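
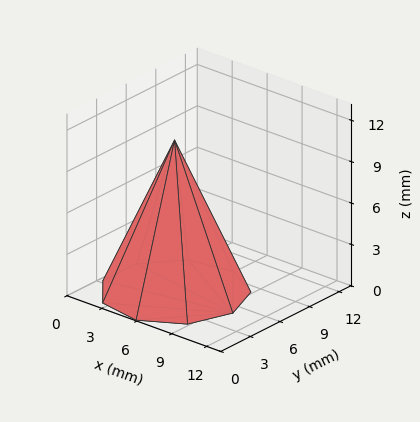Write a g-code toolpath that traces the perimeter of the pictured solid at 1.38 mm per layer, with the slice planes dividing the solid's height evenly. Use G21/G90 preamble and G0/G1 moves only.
Reading the render: the shape is a regular 9-sided pyramid, base circumscribed radius ≈ 5 mm, apex at z ≈ 11 mm (dimensions read to the nearest mm from the axis ticks). For the g-code, the solid's height is divided into equal slices at the stated Δz and each level perimeter traced with G1 moves after a G0 lift.

; perimeter-only toolpath
G21 ; units = mm
G90 ; absolute positioning
G28 ; home
; layer 1
G0 Z1.38
G0 X9.38 Y5.00
G1 X8.35 Y7.81
G1 X5.76 Y9.30
G1 X2.81 Y8.79
G1 X0.89 Y6.50
G1 X0.89 Y3.50
G1 X2.81 Y1.21
G1 X5.76 Y0.70
G1 X8.35 Y2.19
G1 X9.38 Y5.00
; layer 2
G0 Z2.75
G0 X8.75 Y5.00
G1 X7.87 Y7.41
G1 X5.65 Y8.69
G1 X3.12 Y8.25
G1 X1.48 Y6.28
G1 X1.48 Y3.72
G1 X3.12 Y1.75
G1 X5.65 Y1.31
G1 X7.87 Y2.59
G1 X8.75 Y5.00
; layer 3
G0 Z4.12
G0 X8.12 Y5.00
G1 X7.39 Y7.01
G1 X5.54 Y8.07
G1 X3.44 Y7.71
G1 X2.06 Y6.07
G1 X2.06 Y3.93
G1 X3.44 Y2.29
G1 X5.54 Y1.93
G1 X7.39 Y2.99
G1 X8.12 Y5.00
; layer 4
G0 Z5.50
G0 X7.50 Y5.00
G1 X6.92 Y6.61
G1 X5.44 Y7.46
G1 X3.75 Y7.17
G1 X2.65 Y5.86
G1 X2.65 Y4.14
G1 X3.75 Y2.83
G1 X5.44 Y2.54
G1 X6.92 Y3.40
G1 X7.50 Y5.00
; layer 5
G0 Z6.88
G0 X6.88 Y5.00
G1 X6.44 Y6.20
G1 X5.33 Y6.84
G1 X4.06 Y6.62
G1 X3.24 Y5.64
G1 X3.24 Y4.36
G1 X4.06 Y3.38
G1 X5.33 Y3.15
G1 X6.44 Y3.80
G1 X6.88 Y5.00
; layer 6
G0 Z8.25
G0 X6.25 Y5.00
G1 X5.96 Y5.80
G1 X5.22 Y6.23
G1 X4.38 Y6.08
G1 X3.83 Y5.43
G1 X3.83 Y4.57
G1 X4.38 Y3.92
G1 X5.22 Y3.77
G1 X5.96 Y4.20
G1 X6.25 Y5.00
; layer 7
G0 Z9.62
G0 X5.62 Y5.00
G1 X5.48 Y5.40
G1 X5.11 Y5.62
G1 X4.69 Y5.54
G1 X4.41 Y5.21
G1 X4.41 Y4.79
G1 X4.69 Y4.46
G1 X5.11 Y4.38
G1 X5.48 Y4.60
G1 X5.62 Y5.00
M2 ; end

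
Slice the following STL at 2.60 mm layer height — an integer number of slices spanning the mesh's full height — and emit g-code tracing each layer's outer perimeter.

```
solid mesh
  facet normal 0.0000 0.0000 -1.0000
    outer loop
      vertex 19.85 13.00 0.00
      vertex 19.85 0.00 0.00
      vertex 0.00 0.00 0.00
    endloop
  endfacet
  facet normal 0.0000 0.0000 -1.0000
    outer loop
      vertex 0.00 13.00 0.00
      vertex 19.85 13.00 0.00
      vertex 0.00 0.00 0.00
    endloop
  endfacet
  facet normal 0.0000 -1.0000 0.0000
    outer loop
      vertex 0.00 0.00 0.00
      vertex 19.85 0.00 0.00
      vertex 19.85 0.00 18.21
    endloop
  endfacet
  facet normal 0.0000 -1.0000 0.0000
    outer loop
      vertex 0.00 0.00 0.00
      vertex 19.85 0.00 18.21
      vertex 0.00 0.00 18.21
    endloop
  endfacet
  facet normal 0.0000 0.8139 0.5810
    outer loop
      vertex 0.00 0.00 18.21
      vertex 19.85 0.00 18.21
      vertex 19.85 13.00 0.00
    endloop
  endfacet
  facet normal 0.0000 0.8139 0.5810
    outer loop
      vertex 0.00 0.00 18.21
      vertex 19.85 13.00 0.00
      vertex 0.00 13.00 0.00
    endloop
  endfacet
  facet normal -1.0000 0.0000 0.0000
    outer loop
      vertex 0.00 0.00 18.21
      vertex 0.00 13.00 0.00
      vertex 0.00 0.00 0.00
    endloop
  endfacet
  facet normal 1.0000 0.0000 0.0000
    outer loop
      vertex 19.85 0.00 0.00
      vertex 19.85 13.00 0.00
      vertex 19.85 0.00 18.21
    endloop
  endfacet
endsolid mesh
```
; perimeter-only toolpath
G21 ; units = mm
G90 ; absolute positioning
G28 ; home
; layer 1
G0 Z2.60
G0 X0.00 Y0.00
G1 X19.85 Y0.00
G1 X19.85 Y11.14
G1 X0.00 Y11.14
G1 X0.00 Y0.00
; layer 2
G0 Z5.20
G0 X0.00 Y0.00
G1 X19.85 Y0.00
G1 X19.85 Y9.29
G1 X0.00 Y9.29
G1 X0.00 Y0.00
; layer 3
G0 Z7.80
G0 X0.00 Y0.00
G1 X19.85 Y0.00
G1 X19.85 Y7.43
G1 X0.00 Y7.43
G1 X0.00 Y0.00
; layer 4
G0 Z10.41
G0 X0.00 Y0.00
G1 X19.85 Y0.00
G1 X19.85 Y5.57
G1 X0.00 Y5.57
G1 X0.00 Y0.00
; layer 5
G0 Z13.01
G0 X0.00 Y0.00
G1 X19.85 Y0.00
G1 X19.85 Y3.71
G1 X0.00 Y3.71
G1 X0.00 Y0.00
; layer 6
G0 Z15.61
G0 X0.00 Y0.00
G1 X19.85 Y0.00
G1 X19.85 Y1.86
G1 X0.00 Y1.86
G1 X0.00 Y0.00
M2 ; end

The solid is a wedge (ramp): 19.9 × 13 mm base, rising to 18.2 mm along the y=0 edge and sloping linearly to z=0 at y=13. Slicing at Δz = 2.60 mm — 7 equal slices spanning the solid's height, so layer i sits at z = i·h/7 — gives 6 non-empty perimeters. Each is a 4-segment closed polygon; G0 lifts to the layer z and rapids to the start vertex, then G1 traces the edges. The cross-section shrinks linearly with z (the slice at the apex is degenerate and omitted).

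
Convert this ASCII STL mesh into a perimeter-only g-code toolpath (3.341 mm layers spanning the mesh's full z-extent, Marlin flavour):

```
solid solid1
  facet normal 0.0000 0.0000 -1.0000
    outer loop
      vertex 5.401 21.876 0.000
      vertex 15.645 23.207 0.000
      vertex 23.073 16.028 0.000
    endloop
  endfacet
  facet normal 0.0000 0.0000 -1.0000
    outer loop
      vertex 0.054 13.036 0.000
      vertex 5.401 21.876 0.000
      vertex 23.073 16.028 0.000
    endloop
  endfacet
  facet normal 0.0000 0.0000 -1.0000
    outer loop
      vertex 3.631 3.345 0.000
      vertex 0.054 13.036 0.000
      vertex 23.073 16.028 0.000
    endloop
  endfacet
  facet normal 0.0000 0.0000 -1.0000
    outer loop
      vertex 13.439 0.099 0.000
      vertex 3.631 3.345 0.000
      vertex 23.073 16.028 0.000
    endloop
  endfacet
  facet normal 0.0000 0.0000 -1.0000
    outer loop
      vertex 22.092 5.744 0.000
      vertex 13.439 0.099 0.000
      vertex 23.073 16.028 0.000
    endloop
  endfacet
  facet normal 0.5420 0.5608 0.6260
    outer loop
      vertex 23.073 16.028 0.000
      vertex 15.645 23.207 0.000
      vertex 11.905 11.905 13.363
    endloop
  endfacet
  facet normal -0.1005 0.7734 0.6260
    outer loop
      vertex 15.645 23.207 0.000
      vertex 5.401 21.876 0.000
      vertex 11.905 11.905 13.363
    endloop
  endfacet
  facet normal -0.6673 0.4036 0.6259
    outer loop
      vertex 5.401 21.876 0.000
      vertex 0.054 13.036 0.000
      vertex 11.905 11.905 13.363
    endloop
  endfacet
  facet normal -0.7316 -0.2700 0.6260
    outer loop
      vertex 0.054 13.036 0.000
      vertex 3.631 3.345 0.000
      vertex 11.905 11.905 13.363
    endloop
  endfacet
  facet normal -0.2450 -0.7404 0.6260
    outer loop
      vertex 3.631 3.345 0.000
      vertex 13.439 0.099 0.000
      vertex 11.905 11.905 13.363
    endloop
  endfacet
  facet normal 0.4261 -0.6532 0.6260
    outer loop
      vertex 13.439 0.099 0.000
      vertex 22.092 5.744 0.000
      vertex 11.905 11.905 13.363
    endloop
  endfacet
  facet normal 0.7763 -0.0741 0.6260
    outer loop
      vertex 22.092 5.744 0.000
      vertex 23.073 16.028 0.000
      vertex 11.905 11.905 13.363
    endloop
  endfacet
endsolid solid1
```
; perimeter-only toolpath
G21 ; units = mm
G90 ; absolute positioning
G28 ; home
; layer 1
G0 Z3.341
G0 X20.281 Y14.997
G1 X14.710 Y20.382
G1 X7.027 Y19.383
G1 X3.017 Y12.753
G1 X5.699 Y5.485
G1 X13.056 Y3.050
G1 X19.545 Y7.284
G1 X20.281 Y14.997
; layer 2
G0 Z6.681
G0 X17.489 Y13.966
G1 X13.775 Y17.556
G1 X8.653 Y16.890
G1 X5.979 Y12.470
G1 X7.768 Y7.625
G1 X12.672 Y6.002
G1 X16.998 Y8.825
G1 X17.489 Y13.966
; layer 3
G0 Z10.022
G0 X14.697 Y12.936
G1 X12.840 Y14.730
G1 X10.279 Y14.398
G1 X8.942 Y12.188
G1 X9.836 Y9.765
G1 X12.288 Y8.953
G1 X14.452 Y10.365
G1 X14.697 Y12.936
M2 ; end

The solid is a regular 7-sided pyramid, base circumscribed radius ≈ 11.9 mm, apex at z ≈ 13.4 mm. Slicing at Δz = 3.341 mm — 4 equal slices spanning the solid's height, so layer i sits at z = i·h/4 — gives 3 non-empty perimeters. Each is a 7-segment closed polygon; G0 lifts to the layer z and rapids to the start vertex, then G1 traces the edges. The cross-section shrinks linearly with z (the slice at the apex is degenerate and omitted).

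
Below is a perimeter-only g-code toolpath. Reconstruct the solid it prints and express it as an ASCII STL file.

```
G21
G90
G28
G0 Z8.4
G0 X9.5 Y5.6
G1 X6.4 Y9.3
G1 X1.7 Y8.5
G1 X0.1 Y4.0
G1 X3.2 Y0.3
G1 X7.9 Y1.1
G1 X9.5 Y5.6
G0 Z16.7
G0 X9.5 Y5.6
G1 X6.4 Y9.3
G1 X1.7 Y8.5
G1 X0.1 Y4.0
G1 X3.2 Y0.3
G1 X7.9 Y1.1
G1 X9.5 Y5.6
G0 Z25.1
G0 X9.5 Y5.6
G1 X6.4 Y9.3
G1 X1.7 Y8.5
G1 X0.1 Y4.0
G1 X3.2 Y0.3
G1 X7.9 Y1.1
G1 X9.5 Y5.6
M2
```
solid part
  facet normal 0.0000 0.0000 -1.0000
    outer loop
      vertex 1.7 8.5 0.0
      vertex 6.4 9.3 0.0
      vertex 9.5 5.6 0.0
    endloop
  endfacet
  facet normal 0.0000 0.0000 -1.0000
    outer loop
      vertex 0.1 4.0 0.0
      vertex 1.7 8.5 0.0
      vertex 9.5 5.6 0.0
    endloop
  endfacet
  facet normal 0.0000 0.0000 -1.0000
    outer loop
      vertex 3.2 0.3 0.0
      vertex 0.1 4.0 0.0
      vertex 9.5 5.6 0.0
    endloop
  endfacet
  facet normal 0.0000 0.0000 -1.0000
    outer loop
      vertex 7.9 1.1 0.0
      vertex 3.2 0.3 0.0
      vertex 9.5 5.6 0.0
    endloop
  endfacet
  facet normal 0.0000 0.0000 1.0000
    outer loop
      vertex 9.5 5.6 25.1
      vertex 6.4 9.3 25.1
      vertex 1.7 8.5 25.1
    endloop
  endfacet
  facet normal 0.0000 0.0000 1.0000
    outer loop
      vertex 9.5 5.6 25.1
      vertex 1.7 8.5 25.1
      vertex 0.1 4.0 25.1
    endloop
  endfacet
  facet normal 0.0000 0.0000 1.0000
    outer loop
      vertex 9.5 5.6 25.1
      vertex 0.1 4.0 25.1
      vertex 3.2 0.3 25.1
    endloop
  endfacet
  facet normal 0.0000 0.0000 1.0000
    outer loop
      vertex 9.5 5.6 25.1
      vertex 3.2 0.3 25.1
      vertex 7.9 1.1 25.1
    endloop
  endfacet
  facet normal 0.7665 0.6422 0.0000
    outer loop
      vertex 9.5 5.6 0.0
      vertex 6.4 9.3 0.0
      vertex 6.4 9.3 25.1
    endloop
  endfacet
  facet normal 0.7665 0.6422 0.0000
    outer loop
      vertex 9.5 5.6 0.0
      vertex 6.4 9.3 25.1
      vertex 9.5 5.6 25.1
    endloop
  endfacet
  facet normal -0.1678 0.9858 0.0000
    outer loop
      vertex 6.4 9.3 0.0
      vertex 1.7 8.5 0.0
      vertex 1.7 8.5 25.1
    endloop
  endfacet
  facet normal -0.1678 0.9858 0.0000
    outer loop
      vertex 6.4 9.3 0.0
      vertex 1.7 8.5 25.1
      vertex 6.4 9.3 25.1
    endloop
  endfacet
  facet normal -0.9422 0.3350 0.0000
    outer loop
      vertex 1.7 8.5 0.0
      vertex 0.1 4.0 0.0
      vertex 0.1 4.0 25.1
    endloop
  endfacet
  facet normal -0.9422 0.3350 0.0000
    outer loop
      vertex 1.7 8.5 0.0
      vertex 0.1 4.0 25.1
      vertex 1.7 8.5 25.1
    endloop
  endfacet
  facet normal -0.7665 -0.6422 0.0000
    outer loop
      vertex 0.1 4.0 0.0
      vertex 3.2 0.3 0.0
      vertex 3.2 0.3 25.1
    endloop
  endfacet
  facet normal -0.7665 -0.6422 0.0000
    outer loop
      vertex 0.1 4.0 0.0
      vertex 3.2 0.3 25.1
      vertex 0.1 4.0 25.1
    endloop
  endfacet
  facet normal 0.1678 -0.9858 0.0000
    outer loop
      vertex 3.2 0.3 0.0
      vertex 7.9 1.1 0.0
      vertex 7.9 1.1 25.1
    endloop
  endfacet
  facet normal 0.1678 -0.9858 0.0000
    outer loop
      vertex 3.2 0.3 0.0
      vertex 7.9 1.1 25.1
      vertex 3.2 0.3 25.1
    endloop
  endfacet
  facet normal 0.9422 -0.3350 0.0000
    outer loop
      vertex 7.9 1.1 0.0
      vertex 9.5 5.6 0.0
      vertex 9.5 5.6 25.1
    endloop
  endfacet
  facet normal 0.9422 -0.3350 0.0000
    outer loop
      vertex 7.9 1.1 0.0
      vertex 9.5 5.6 25.1
      vertex 7.9 1.1 25.1
    endloop
  endfacet
endsolid part

The G0 Z moves step by Δz≈8.4 mm. Every layer's G1 loop is the same polygon, so the solid is a straight extrusion of it from z=0 to z≈25.1. Closing with flat bottom and top caps and triangulating gives 20 facets — a regular 6-sided prism (a cylinder approximated with 6 flat sides), circumscribed radius ≈ 4.8 mm, height ≈ 25.1 mm.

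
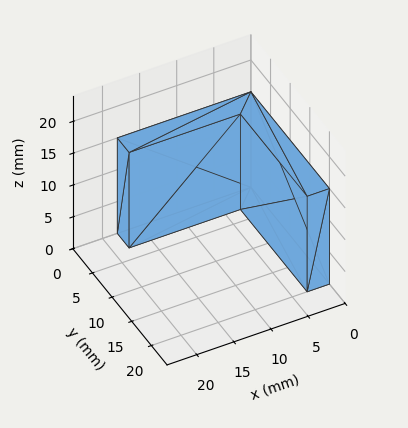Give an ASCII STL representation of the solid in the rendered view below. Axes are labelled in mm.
Reading the render: the shape is an L-shaped prism: outer 18 × 20 mm, arm thicknesses ≈ 3 mm (horizontal) and 3 mm (vertical), extruded 15 mm in z (dimensions read to the nearest mm from the axis ticks). For the STL, each face is triangulated and given an outward normal.

solid part
  facet normal 0.0000 0.0000 -1.0000
    outer loop
      vertex 18.00 3.00 0.00
      vertex 18.00 0.00 0.00
      vertex 0.00 0.00 0.00
    endloop
  endfacet
  facet normal 0.0000 0.0000 -1.0000
    outer loop
      vertex 3.00 3.00 0.00
      vertex 18.00 3.00 0.00
      vertex 0.00 0.00 0.00
    endloop
  endfacet
  facet normal 0.0000 0.0000 -1.0000
    outer loop
      vertex 3.00 20.00 0.00
      vertex 3.00 3.00 0.00
      vertex 0.00 0.00 0.00
    endloop
  endfacet
  facet normal 0.0000 0.0000 -1.0000
    outer loop
      vertex 0.00 20.00 0.00
      vertex 3.00 20.00 0.00
      vertex 0.00 0.00 0.00
    endloop
  endfacet
  facet normal 0.0000 0.0000 1.0000
    outer loop
      vertex 0.00 0.00 15.00
      vertex 18.00 0.00 15.00
      vertex 18.00 3.00 15.00
    endloop
  endfacet
  facet normal 0.0000 0.0000 1.0000
    outer loop
      vertex 0.00 0.00 15.00
      vertex 18.00 3.00 15.00
      vertex 3.00 3.00 15.00
    endloop
  endfacet
  facet normal 0.0000 0.0000 1.0000
    outer loop
      vertex 0.00 0.00 15.00
      vertex 3.00 3.00 15.00
      vertex 3.00 20.00 15.00
    endloop
  endfacet
  facet normal 0.0000 0.0000 1.0000
    outer loop
      vertex 0.00 0.00 15.00
      vertex 3.00 20.00 15.00
      vertex 0.00 20.00 15.00
    endloop
  endfacet
  facet normal 0.0000 -1.0000 0.0000
    outer loop
      vertex 0.00 0.00 0.00
      vertex 18.00 0.00 0.00
      vertex 18.00 0.00 15.00
    endloop
  endfacet
  facet normal 0.0000 -1.0000 0.0000
    outer loop
      vertex 0.00 0.00 0.00
      vertex 18.00 0.00 15.00
      vertex 0.00 0.00 15.00
    endloop
  endfacet
  facet normal 1.0000 0.0000 0.0000
    outer loop
      vertex 18.00 0.00 0.00
      vertex 18.00 3.00 0.00
      vertex 18.00 3.00 15.00
    endloop
  endfacet
  facet normal 1.0000 0.0000 0.0000
    outer loop
      vertex 18.00 0.00 0.00
      vertex 18.00 3.00 15.00
      vertex 18.00 0.00 15.00
    endloop
  endfacet
  facet normal 0.0000 1.0000 0.0000
    outer loop
      vertex 18.00 3.00 0.00
      vertex 3.00 3.00 0.00
      vertex 3.00 3.00 15.00
    endloop
  endfacet
  facet normal 0.0000 1.0000 0.0000
    outer loop
      vertex 18.00 3.00 0.00
      vertex 3.00 3.00 15.00
      vertex 18.00 3.00 15.00
    endloop
  endfacet
  facet normal 1.0000 0.0000 0.0000
    outer loop
      vertex 3.00 3.00 0.00
      vertex 3.00 20.00 0.00
      vertex 3.00 20.00 15.00
    endloop
  endfacet
  facet normal 1.0000 0.0000 0.0000
    outer loop
      vertex 3.00 3.00 0.00
      vertex 3.00 20.00 15.00
      vertex 3.00 3.00 15.00
    endloop
  endfacet
  facet normal 0.0000 1.0000 0.0000
    outer loop
      vertex 3.00 20.00 0.00
      vertex 0.00 20.00 0.00
      vertex 0.00 20.00 15.00
    endloop
  endfacet
  facet normal 0.0000 1.0000 0.0000
    outer loop
      vertex 3.00 20.00 0.00
      vertex 0.00 20.00 15.00
      vertex 3.00 20.00 15.00
    endloop
  endfacet
  facet normal -1.0000 0.0000 0.0000
    outer loop
      vertex 0.00 20.00 0.00
      vertex 0.00 0.00 0.00
      vertex 0.00 0.00 15.00
    endloop
  endfacet
  facet normal -1.0000 0.0000 0.0000
    outer loop
      vertex 0.00 20.00 0.00
      vertex 0.00 0.00 15.00
      vertex 0.00 20.00 15.00
    endloop
  endfacet
endsolid part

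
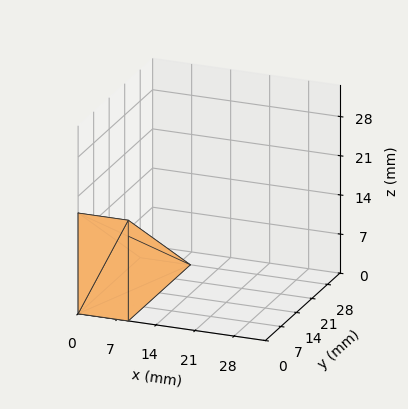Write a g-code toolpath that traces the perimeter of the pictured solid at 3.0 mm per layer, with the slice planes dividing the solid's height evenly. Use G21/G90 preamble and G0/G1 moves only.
Reading the render: the shape is a wedge (ramp): 9 × 28 mm base, rising to 18 mm along the y=0 edge and sloping linearly to z=0 at y=28 (dimensions read to the nearest mm from the axis ticks). For the g-code, the solid's height is divided into equal slices at the stated Δz and each level perimeter traced with G1 moves after a G0 lift.

; perimeter-only toolpath
G21 ; units = mm
G90 ; absolute positioning
G28 ; home
; layer 1
G0 Z3.0
G0 X0.0 Y0.0
G1 X9.0 Y0.0
G1 X9.0 Y23.3
G1 X0.0 Y23.3
G1 X0.0 Y0.0
; layer 2
G0 Z6.0
G0 X0.0 Y0.0
G1 X9.0 Y0.0
G1 X9.0 Y18.7
G1 X0.0 Y18.7
G1 X0.0 Y0.0
; layer 3
G0 Z9.0
G0 X0.0 Y0.0
G1 X9.0 Y0.0
G1 X9.0 Y14.0
G1 X0.0 Y14.0
G1 X0.0 Y0.0
; layer 4
G0 Z12.0
G0 X0.0 Y0.0
G1 X9.0 Y0.0
G1 X9.0 Y9.3
G1 X0.0 Y9.3
G1 X0.0 Y0.0
; layer 5
G0 Z15.0
G0 X0.0 Y0.0
G1 X9.0 Y0.0
G1 X9.0 Y4.7
G1 X0.0 Y4.7
G1 X0.0 Y0.0
M2 ; end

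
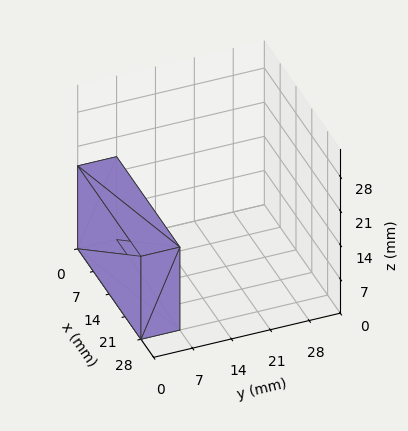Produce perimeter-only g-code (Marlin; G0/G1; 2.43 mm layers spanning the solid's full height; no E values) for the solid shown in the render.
Reading the render: the shape is a rectangular box, roughly 28 × 7 mm footprint and 17 mm tall (dimensions read to the nearest mm from the axis ticks). For the g-code, the solid's height is divided into equal slices at the stated Δz and each level perimeter traced with G1 moves after a G0 lift.

; perimeter-only toolpath
G21 ; units = mm
G90 ; absolute positioning
G28 ; home
; layer 1
G0 Z2.43
G0 X0.00 Y0.00
G1 X28.00 Y0.00
G1 X28.00 Y7.00
G1 X0.00 Y7.00
G1 X0.00 Y0.00
; layer 2
G0 Z4.86
G0 X0.00 Y0.00
G1 X28.00 Y0.00
G1 X28.00 Y7.00
G1 X0.00 Y7.00
G1 X0.00 Y0.00
; layer 3
G0 Z7.29
G0 X0.00 Y0.00
G1 X28.00 Y0.00
G1 X28.00 Y7.00
G1 X0.00 Y7.00
G1 X0.00 Y0.00
; layer 4
G0 Z9.71
G0 X0.00 Y0.00
G1 X28.00 Y0.00
G1 X28.00 Y7.00
G1 X0.00 Y7.00
G1 X0.00 Y0.00
; layer 5
G0 Z12.14
G0 X0.00 Y0.00
G1 X28.00 Y0.00
G1 X28.00 Y7.00
G1 X0.00 Y7.00
G1 X0.00 Y0.00
; layer 6
G0 Z14.57
G0 X0.00 Y0.00
G1 X28.00 Y0.00
G1 X28.00 Y7.00
G1 X0.00 Y7.00
G1 X0.00 Y0.00
; layer 7
G0 Z17.00
G0 X0.00 Y0.00
G1 X28.00 Y0.00
G1 X28.00 Y7.00
G1 X0.00 Y7.00
G1 X0.00 Y0.00
M2 ; end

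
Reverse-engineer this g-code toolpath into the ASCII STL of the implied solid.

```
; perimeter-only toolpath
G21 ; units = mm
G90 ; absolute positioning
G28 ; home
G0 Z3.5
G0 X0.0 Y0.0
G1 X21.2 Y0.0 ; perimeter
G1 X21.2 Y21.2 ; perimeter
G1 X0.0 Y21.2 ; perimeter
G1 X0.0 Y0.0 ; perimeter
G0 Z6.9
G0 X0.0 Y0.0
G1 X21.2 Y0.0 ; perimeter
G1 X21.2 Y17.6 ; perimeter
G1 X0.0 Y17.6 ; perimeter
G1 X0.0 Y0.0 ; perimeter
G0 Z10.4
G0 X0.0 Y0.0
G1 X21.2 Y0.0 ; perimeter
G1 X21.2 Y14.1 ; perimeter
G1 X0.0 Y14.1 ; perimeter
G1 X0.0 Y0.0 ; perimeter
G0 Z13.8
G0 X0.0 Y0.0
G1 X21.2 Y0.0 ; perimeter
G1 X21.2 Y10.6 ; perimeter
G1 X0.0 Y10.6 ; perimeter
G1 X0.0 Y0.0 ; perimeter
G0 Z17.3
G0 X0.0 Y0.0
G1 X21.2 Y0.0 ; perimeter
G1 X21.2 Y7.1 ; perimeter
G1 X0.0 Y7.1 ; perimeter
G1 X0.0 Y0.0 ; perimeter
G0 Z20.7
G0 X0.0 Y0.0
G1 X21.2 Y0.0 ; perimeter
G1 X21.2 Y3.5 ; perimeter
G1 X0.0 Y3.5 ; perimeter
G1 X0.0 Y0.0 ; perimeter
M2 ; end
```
solid part
  facet normal 0.0000 0.0000 -1.0000
    outer loop
      vertex 21.2 24.7 0.0
      vertex 21.2 0.0 0.0
      vertex 0.0 0.0 0.0
    endloop
  endfacet
  facet normal 0.0000 0.0000 -1.0000
    outer loop
      vertex 0.0 24.7 0.0
      vertex 21.2 24.7 0.0
      vertex 0.0 0.0 0.0
    endloop
  endfacet
  facet normal 0.0000 -1.0000 0.0000
    outer loop
      vertex 0.0 0.0 0.0
      vertex 21.2 0.0 0.0
      vertex 21.2 0.0 24.2
    endloop
  endfacet
  facet normal 0.0000 -1.0000 0.0000
    outer loop
      vertex 0.0 0.0 0.0
      vertex 21.2 0.0 24.2
      vertex 0.0 0.0 24.2
    endloop
  endfacet
  facet normal 0.0000 0.6998 0.7143
    outer loop
      vertex 0.0 0.0 24.2
      vertex 21.2 0.0 24.2
      vertex 21.2 24.7 0.0
    endloop
  endfacet
  facet normal 0.0000 0.6998 0.7143
    outer loop
      vertex 0.0 0.0 24.2
      vertex 21.2 24.7 0.0
      vertex 0.0 24.7 0.0
    endloop
  endfacet
  facet normal -1.0000 0.0000 0.0000
    outer loop
      vertex 0.0 0.0 24.2
      vertex 0.0 24.7 0.0
      vertex 0.0 0.0 0.0
    endloop
  endfacet
  facet normal 1.0000 0.0000 0.0000
    outer loop
      vertex 21.2 0.0 0.0
      vertex 21.2 24.7 0.0
      vertex 21.2 0.0 24.2
    endloop
  endfacet
endsolid part

The G0 Z moves step by Δz≈3.5 mm. The G1 loops shrink linearly with z, so the solid tapers from its base footprint up to z≈24.2. Closing with a flat bottom cap and the tapered top and triangulating gives 8 facets — a wedge (ramp): 21.2 × 24.7 mm base, rising to 24.2 mm along the y=0 edge and sloping linearly to z=0 at y=24.7.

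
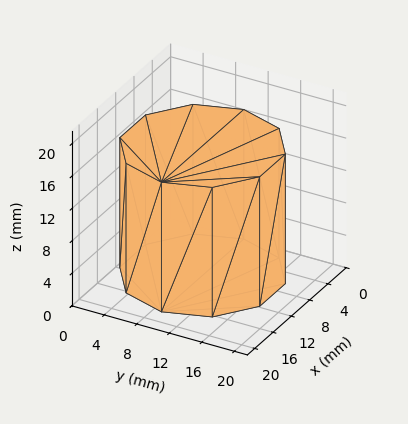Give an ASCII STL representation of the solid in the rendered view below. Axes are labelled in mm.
Reading the render: the shape is a regular 10-sided prism (a cylinder approximated with 10 flat sides), circumscribed radius ≈ 9 mm, height ≈ 16 mm (dimensions read to the nearest mm from the axis ticks). For the STL, each face is triangulated and given an outward normal.

solid part
  facet normal 0.0000 0.0000 -1.0000
    outer loop
      vertex 11.8 17.6 0.0
      vertex 16.3 14.3 0.0
      vertex 18.0 9.0 0.0
    endloop
  endfacet
  facet normal 0.0000 0.0000 -1.0000
    outer loop
      vertex 6.2 17.6 0.0
      vertex 11.8 17.6 0.0
      vertex 18.0 9.0 0.0
    endloop
  endfacet
  facet normal 0.0000 0.0000 -1.0000
    outer loop
      vertex 1.7 14.3 0.0
      vertex 6.2 17.6 0.0
      vertex 18.0 9.0 0.0
    endloop
  endfacet
  facet normal 0.0000 0.0000 -1.0000
    outer loop
      vertex 0.0 9.0 0.0
      vertex 1.7 14.3 0.0
      vertex 18.0 9.0 0.0
    endloop
  endfacet
  facet normal 0.0000 0.0000 -1.0000
    outer loop
      vertex 1.7 3.7 0.0
      vertex 0.0 9.0 0.0
      vertex 18.0 9.0 0.0
    endloop
  endfacet
  facet normal 0.0000 0.0000 -1.0000
    outer loop
      vertex 6.2 0.4 0.0
      vertex 1.7 3.7 0.0
      vertex 18.0 9.0 0.0
    endloop
  endfacet
  facet normal 0.0000 0.0000 -1.0000
    outer loop
      vertex 11.8 0.4 0.0
      vertex 6.2 0.4 0.0
      vertex 18.0 9.0 0.0
    endloop
  endfacet
  facet normal 0.0000 0.0000 -1.0000
    outer loop
      vertex 16.3 3.7 0.0
      vertex 11.8 0.4 0.0
      vertex 18.0 9.0 0.0
    endloop
  endfacet
  facet normal 0.0000 0.0000 1.0000
    outer loop
      vertex 18.0 9.0 16.0
      vertex 16.3 14.3 16.0
      vertex 11.8 17.6 16.0
    endloop
  endfacet
  facet normal 0.0000 0.0000 1.0000
    outer loop
      vertex 18.0 9.0 16.0
      vertex 11.8 17.6 16.0
      vertex 6.2 17.6 16.0
    endloop
  endfacet
  facet normal 0.0000 0.0000 1.0000
    outer loop
      vertex 18.0 9.0 16.0
      vertex 6.2 17.6 16.0
      vertex 1.7 14.3 16.0
    endloop
  endfacet
  facet normal 0.0000 0.0000 1.0000
    outer loop
      vertex 18.0 9.0 16.0
      vertex 1.7 14.3 16.0
      vertex 0.0 9.0 16.0
    endloop
  endfacet
  facet normal 0.0000 0.0000 1.0000
    outer loop
      vertex 18.0 9.0 16.0
      vertex 0.0 9.0 16.0
      vertex 1.7 3.7 16.0
    endloop
  endfacet
  facet normal 0.0000 0.0000 1.0000
    outer loop
      vertex 18.0 9.0 16.0
      vertex 1.7 3.7 16.0
      vertex 6.2 0.4 16.0
    endloop
  endfacet
  facet normal 0.0000 0.0000 1.0000
    outer loop
      vertex 18.0 9.0 16.0
      vertex 6.2 0.4 16.0
      vertex 11.8 0.4 16.0
    endloop
  endfacet
  facet normal 0.0000 0.0000 1.0000
    outer loop
      vertex 18.0 9.0 16.0
      vertex 11.8 0.4 16.0
      vertex 16.3 3.7 16.0
    endloop
  endfacet
  facet normal 0.9522 0.3054 0.0000
    outer loop
      vertex 18.0 9.0 0.0
      vertex 16.3 14.3 0.0
      vertex 16.3 14.3 16.0
    endloop
  endfacet
  facet normal 0.9522 0.3054 0.0000
    outer loop
      vertex 18.0 9.0 0.0
      vertex 16.3 14.3 16.0
      vertex 18.0 9.0 16.0
    endloop
  endfacet
  facet normal 0.5914 0.8064 0.0000
    outer loop
      vertex 16.3 14.3 0.0
      vertex 11.8 17.6 0.0
      vertex 11.8 17.6 16.0
    endloop
  endfacet
  facet normal 0.5914 0.8064 0.0000
    outer loop
      vertex 16.3 14.3 0.0
      vertex 11.8 17.6 16.0
      vertex 16.3 14.3 16.0
    endloop
  endfacet
  facet normal 0.0000 1.0000 0.0000
    outer loop
      vertex 11.8 17.6 0.0
      vertex 6.2 17.6 0.0
      vertex 6.2 17.6 16.0
    endloop
  endfacet
  facet normal 0.0000 1.0000 0.0000
    outer loop
      vertex 11.8 17.6 0.0
      vertex 6.2 17.6 16.0
      vertex 11.8 17.6 16.0
    endloop
  endfacet
  facet normal -0.5914 0.8064 0.0000
    outer loop
      vertex 6.2 17.6 0.0
      vertex 1.7 14.3 0.0
      vertex 1.7 14.3 16.0
    endloop
  endfacet
  facet normal -0.5914 0.8064 0.0000
    outer loop
      vertex 6.2 17.6 0.0
      vertex 1.7 14.3 16.0
      vertex 6.2 17.6 16.0
    endloop
  endfacet
  facet normal -0.9522 0.3054 0.0000
    outer loop
      vertex 1.7 14.3 0.0
      vertex 0.0 9.0 0.0
      vertex 0.0 9.0 16.0
    endloop
  endfacet
  facet normal -0.9522 0.3054 0.0000
    outer loop
      vertex 1.7 14.3 0.0
      vertex 0.0 9.0 16.0
      vertex 1.7 14.3 16.0
    endloop
  endfacet
  facet normal -0.9522 -0.3054 0.0000
    outer loop
      vertex 0.0 9.0 0.0
      vertex 1.7 3.7 0.0
      vertex 1.7 3.7 16.0
    endloop
  endfacet
  facet normal -0.9522 -0.3054 0.0000
    outer loop
      vertex 0.0 9.0 0.0
      vertex 1.7 3.7 16.0
      vertex 0.0 9.0 16.0
    endloop
  endfacet
  facet normal -0.5914 -0.8064 0.0000
    outer loop
      vertex 1.7 3.7 0.0
      vertex 6.2 0.4 0.0
      vertex 6.2 0.4 16.0
    endloop
  endfacet
  facet normal -0.5914 -0.8064 0.0000
    outer loop
      vertex 1.7 3.7 0.0
      vertex 6.2 0.4 16.0
      vertex 1.7 3.7 16.0
    endloop
  endfacet
  facet normal 0.0000 -1.0000 0.0000
    outer loop
      vertex 6.2 0.4 0.0
      vertex 11.8 0.4 0.0
      vertex 11.8 0.4 16.0
    endloop
  endfacet
  facet normal 0.0000 -1.0000 0.0000
    outer loop
      vertex 6.2 0.4 0.0
      vertex 11.8 0.4 16.0
      vertex 6.2 0.4 16.0
    endloop
  endfacet
  facet normal 0.5914 -0.8064 0.0000
    outer loop
      vertex 11.8 0.4 0.0
      vertex 16.3 3.7 0.0
      vertex 16.3 3.7 16.0
    endloop
  endfacet
  facet normal 0.5914 -0.8064 0.0000
    outer loop
      vertex 11.8 0.4 0.0
      vertex 16.3 3.7 16.0
      vertex 11.8 0.4 16.0
    endloop
  endfacet
  facet normal 0.9522 -0.3054 0.0000
    outer loop
      vertex 16.3 3.7 0.0
      vertex 18.0 9.0 0.0
      vertex 18.0 9.0 16.0
    endloop
  endfacet
  facet normal 0.9522 -0.3054 0.0000
    outer loop
      vertex 16.3 3.7 0.0
      vertex 18.0 9.0 16.0
      vertex 16.3 3.7 16.0
    endloop
  endfacet
endsolid part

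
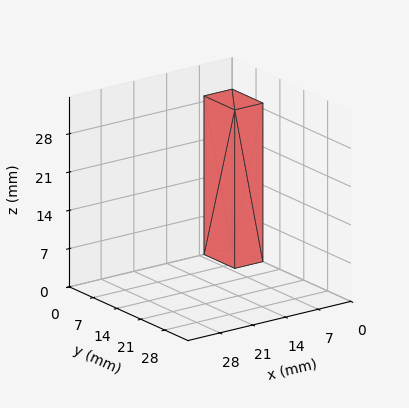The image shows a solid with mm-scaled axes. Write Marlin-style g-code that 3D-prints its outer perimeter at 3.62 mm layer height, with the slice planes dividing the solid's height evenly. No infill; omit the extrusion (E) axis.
Reading the render: the shape is a rectangular box, roughly 6 × 9 mm footprint and 29 mm tall (dimensions read to the nearest mm from the axis ticks). For the g-code, the solid's height is divided into equal slices at the stated Δz and each level perimeter traced with G1 moves after a G0 lift.

; perimeter-only toolpath
G21 ; units = mm
G90 ; absolute positioning
G28 ; home
; layer 1
G0 Z3.62
G0 X0.00 Y0.00
G1 X6.00 Y0.00
G1 X6.00 Y9.00
G1 X0.00 Y9.00
G1 X0.00 Y0.00
; layer 2
G0 Z7.25
G0 X0.00 Y0.00
G1 X6.00 Y0.00
G1 X6.00 Y9.00
G1 X0.00 Y9.00
G1 X0.00 Y0.00
; layer 3
G0 Z10.88
G0 X0.00 Y0.00
G1 X6.00 Y0.00
G1 X6.00 Y9.00
G1 X0.00 Y9.00
G1 X0.00 Y0.00
; layer 4
G0 Z14.50
G0 X0.00 Y0.00
G1 X6.00 Y0.00
G1 X6.00 Y9.00
G1 X0.00 Y9.00
G1 X0.00 Y0.00
; layer 5
G0 Z18.12
G0 X0.00 Y0.00
G1 X6.00 Y0.00
G1 X6.00 Y9.00
G1 X0.00 Y9.00
G1 X0.00 Y0.00
; layer 6
G0 Z21.75
G0 X0.00 Y0.00
G1 X6.00 Y0.00
G1 X6.00 Y9.00
G1 X0.00 Y9.00
G1 X0.00 Y0.00
; layer 7
G0 Z25.38
G0 X0.00 Y0.00
G1 X6.00 Y0.00
G1 X6.00 Y9.00
G1 X0.00 Y9.00
G1 X0.00 Y0.00
; layer 8
G0 Z29.00
G0 X0.00 Y0.00
G1 X6.00 Y0.00
G1 X6.00 Y9.00
G1 X0.00 Y9.00
G1 X0.00 Y0.00
M2 ; end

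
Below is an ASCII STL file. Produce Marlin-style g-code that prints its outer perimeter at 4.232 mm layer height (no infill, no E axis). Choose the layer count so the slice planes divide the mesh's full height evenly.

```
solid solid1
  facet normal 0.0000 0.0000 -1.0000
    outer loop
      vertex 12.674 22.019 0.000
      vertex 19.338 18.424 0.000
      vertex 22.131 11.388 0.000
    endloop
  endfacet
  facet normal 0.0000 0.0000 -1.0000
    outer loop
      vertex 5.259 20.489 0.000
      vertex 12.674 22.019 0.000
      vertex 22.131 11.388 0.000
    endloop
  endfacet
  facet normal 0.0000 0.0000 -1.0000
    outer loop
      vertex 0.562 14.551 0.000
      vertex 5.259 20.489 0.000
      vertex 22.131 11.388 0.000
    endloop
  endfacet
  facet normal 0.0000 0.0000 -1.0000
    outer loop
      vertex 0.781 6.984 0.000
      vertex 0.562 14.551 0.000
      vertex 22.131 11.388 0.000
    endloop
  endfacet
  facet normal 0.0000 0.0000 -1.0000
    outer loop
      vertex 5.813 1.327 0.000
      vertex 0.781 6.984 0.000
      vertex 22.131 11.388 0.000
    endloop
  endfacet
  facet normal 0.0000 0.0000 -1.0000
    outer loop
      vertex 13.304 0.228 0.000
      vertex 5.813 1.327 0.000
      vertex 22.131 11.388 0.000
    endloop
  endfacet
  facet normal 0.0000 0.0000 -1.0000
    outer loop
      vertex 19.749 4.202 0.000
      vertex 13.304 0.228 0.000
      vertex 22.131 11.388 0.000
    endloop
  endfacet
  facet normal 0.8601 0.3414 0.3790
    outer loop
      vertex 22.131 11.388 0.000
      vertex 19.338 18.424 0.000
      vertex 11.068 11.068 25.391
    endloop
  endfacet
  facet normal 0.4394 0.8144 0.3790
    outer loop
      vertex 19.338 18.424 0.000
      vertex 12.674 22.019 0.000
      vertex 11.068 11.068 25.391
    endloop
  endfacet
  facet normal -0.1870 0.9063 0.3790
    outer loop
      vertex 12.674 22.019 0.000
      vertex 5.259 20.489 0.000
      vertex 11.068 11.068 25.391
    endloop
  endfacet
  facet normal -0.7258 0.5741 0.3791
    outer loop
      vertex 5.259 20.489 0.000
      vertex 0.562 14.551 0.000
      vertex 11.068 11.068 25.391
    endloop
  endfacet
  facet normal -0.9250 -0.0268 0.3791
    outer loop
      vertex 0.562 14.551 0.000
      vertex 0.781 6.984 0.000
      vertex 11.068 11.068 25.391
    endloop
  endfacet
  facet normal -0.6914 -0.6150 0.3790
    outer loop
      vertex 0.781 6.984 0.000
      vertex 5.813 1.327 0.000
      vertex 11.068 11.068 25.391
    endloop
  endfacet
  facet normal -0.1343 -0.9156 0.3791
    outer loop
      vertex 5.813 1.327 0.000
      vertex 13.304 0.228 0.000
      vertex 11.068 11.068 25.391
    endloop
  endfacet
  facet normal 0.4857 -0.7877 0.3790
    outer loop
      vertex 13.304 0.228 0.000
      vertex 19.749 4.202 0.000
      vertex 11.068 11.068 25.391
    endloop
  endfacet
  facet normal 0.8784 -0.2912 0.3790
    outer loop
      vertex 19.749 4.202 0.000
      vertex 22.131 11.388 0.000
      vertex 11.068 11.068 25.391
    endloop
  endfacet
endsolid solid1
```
; perimeter-only toolpath
G21 ; units = mm
G90 ; absolute positioning
G28 ; home
; layer 1
G0 Z4.232
G0 X20.287 Y11.335
G1 X17.960 Y17.198
G1 X12.406 Y20.194
G1 X6.227 Y18.919
G1 X2.313 Y13.970
G1 X2.496 Y7.665
G1 X6.689 Y2.951
G1 X12.931 Y2.035
G1 X18.302 Y5.346
G1 X20.287 Y11.335
; layer 2
G0 Z8.464
G0 X18.443 Y11.281
G1 X16.581 Y15.972
G1 X12.139 Y18.369
G1 X7.195 Y17.349
G1 X4.064 Y13.390
G1 X4.210 Y8.345
G1 X7.565 Y4.574
G1 X12.559 Y3.841
G1 X16.855 Y6.491
G1 X18.443 Y11.281
; layer 3
G0 Z12.695
G0 X16.599 Y11.228
G1 X15.203 Y14.746
G1 X11.871 Y16.543
G1 X8.163 Y15.779
G1 X5.815 Y12.809
G1 X5.925 Y9.026
G1 X8.441 Y6.197
G1 X12.186 Y5.648
G1 X15.409 Y7.635
G1 X16.599 Y11.228
; layer 4
G0 Z16.927
G0 X14.756 Y11.175
G1 X13.825 Y13.520
G1 X11.603 Y14.718
G1 X9.132 Y14.208
G1 X7.566 Y12.229
G1 X7.639 Y9.707
G1 X9.316 Y7.821
G1 X11.813 Y7.455
G1 X13.962 Y8.779
G1 X14.756 Y11.175
; layer 5
G0 Z21.159
G0 X12.912 Y11.121
G1 X12.446 Y12.294
G1 X11.336 Y12.893
G1 X10.100 Y12.638
G1 X9.317 Y11.648
G1 X9.354 Y10.387
G1 X10.192 Y9.445
G1 X11.441 Y9.261
G1 X12.515 Y9.924
G1 X12.912 Y11.121
M2 ; end

The solid is a regular 9-sided pyramid, base circumscribed radius ≈ 11.1 mm, apex at z ≈ 25.4 mm. Slicing at Δz = 4.232 mm — 6 equal slices spanning the solid's height, so layer i sits at z = i·h/6 — gives 5 non-empty perimeters. Each is a 9-segment closed polygon; G0 lifts to the layer z and rapids to the start vertex, then G1 traces the edges. The cross-section shrinks linearly with z (the slice at the apex is degenerate and omitted).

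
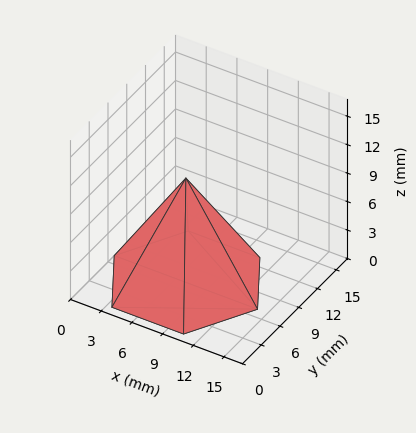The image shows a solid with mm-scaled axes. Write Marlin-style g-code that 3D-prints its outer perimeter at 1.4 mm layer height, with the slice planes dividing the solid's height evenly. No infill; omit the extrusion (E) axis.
Reading the render: the shape is a regular 6-sided pyramid, base circumscribed radius ≈ 7 mm, apex at z ≈ 11 mm (dimensions read to the nearest mm from the axis ticks). For the g-code, the solid's height is divided into equal slices at the stated Δz and each level perimeter traced with G1 moves after a G0 lift.

; perimeter-only toolpath
G21 ; units = mm
G90 ; absolute positioning
G28 ; home
; layer 1
G0 Z1.4
G0 X13.1 Y7.0
G1 X10.1 Y12.3
G1 X3.9 Y12.3
G1 X0.9 Y7.0
G1 X3.9 Y1.7
G1 X10.1 Y1.7
G1 X13.1 Y7.0
; layer 2
G0 Z2.8
G0 X12.2 Y7.0
G1 X9.6 Y11.6
G1 X4.4 Y11.6
G1 X1.8 Y7.0
G1 X4.4 Y2.4
G1 X9.6 Y2.4
G1 X12.2 Y7.0
; layer 3
G0 Z4.1
G0 X11.4 Y7.0
G1 X9.2 Y10.8
G1 X4.8 Y10.8
G1 X2.6 Y7.0
G1 X4.8 Y3.2
G1 X9.2 Y3.2
G1 X11.4 Y7.0
; layer 4
G0 Z5.5
G0 X10.5 Y7.0
G1 X8.8 Y10.1
G1 X5.2 Y10.1
G1 X3.5 Y7.0
G1 X5.2 Y4.0
G1 X8.8 Y4.0
G1 X10.5 Y7.0
; layer 5
G0 Z6.9
G0 X9.6 Y7.0
G1 X8.3 Y9.3
G1 X5.7 Y9.3
G1 X4.4 Y7.0
G1 X5.7 Y4.7
G1 X8.3 Y4.7
G1 X9.6 Y7.0
; layer 6
G0 Z8.2
G0 X8.8 Y7.0
G1 X7.9 Y8.5
G1 X6.1 Y8.5
G1 X5.2 Y7.0
G1 X6.1 Y5.5
G1 X7.9 Y5.5
G1 X8.8 Y7.0
; layer 7
G0 Z9.6
G0 X7.9 Y7.0
G1 X7.4 Y7.8
G1 X6.6 Y7.8
G1 X6.1 Y7.0
G1 X6.6 Y6.2
G1 X7.4 Y6.2
G1 X7.9 Y7.0
M2 ; end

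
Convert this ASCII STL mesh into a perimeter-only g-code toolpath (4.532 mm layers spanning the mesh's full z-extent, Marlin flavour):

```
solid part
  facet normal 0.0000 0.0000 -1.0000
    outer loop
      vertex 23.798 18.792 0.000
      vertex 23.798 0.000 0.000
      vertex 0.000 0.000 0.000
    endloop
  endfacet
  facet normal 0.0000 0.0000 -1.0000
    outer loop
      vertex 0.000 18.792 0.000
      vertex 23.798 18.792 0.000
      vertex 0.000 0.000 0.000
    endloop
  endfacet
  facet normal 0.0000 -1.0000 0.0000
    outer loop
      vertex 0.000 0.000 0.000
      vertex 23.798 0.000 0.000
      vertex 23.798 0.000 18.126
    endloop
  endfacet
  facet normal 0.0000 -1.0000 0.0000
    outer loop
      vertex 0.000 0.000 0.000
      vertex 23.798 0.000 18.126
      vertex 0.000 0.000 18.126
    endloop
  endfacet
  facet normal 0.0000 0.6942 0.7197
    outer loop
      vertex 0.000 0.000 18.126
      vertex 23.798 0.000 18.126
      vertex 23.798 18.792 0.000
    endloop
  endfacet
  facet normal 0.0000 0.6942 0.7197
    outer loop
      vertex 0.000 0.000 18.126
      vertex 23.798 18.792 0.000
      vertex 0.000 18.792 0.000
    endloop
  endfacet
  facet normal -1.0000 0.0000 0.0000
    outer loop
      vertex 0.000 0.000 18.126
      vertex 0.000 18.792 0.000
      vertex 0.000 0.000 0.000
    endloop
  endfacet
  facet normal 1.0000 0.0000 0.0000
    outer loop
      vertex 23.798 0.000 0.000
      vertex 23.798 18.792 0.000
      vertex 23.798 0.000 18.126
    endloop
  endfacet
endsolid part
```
; perimeter-only toolpath
G21 ; units = mm
G90 ; absolute positioning
G28 ; home
; layer 1
G0 Z4.532
G0 X0.000 Y0.000
G1 X23.798 Y0.000
G1 X23.798 Y14.094
G1 X0.000 Y14.094
G1 X0.000 Y0.000
; layer 2
G0 Z9.063
G0 X0.000 Y0.000
G1 X23.798 Y0.000
G1 X23.798 Y9.396
G1 X0.000 Y9.396
G1 X0.000 Y0.000
; layer 3
G0 Z13.595
G0 X0.000 Y0.000
G1 X23.798 Y0.000
G1 X23.798 Y4.698
G1 X0.000 Y4.698
G1 X0.000 Y0.000
M2 ; end

The solid is a wedge (ramp): 23.8 × 18.8 mm base, rising to 18.1 mm along the y=0 edge and sloping linearly to z=0 at y=18.8. Slicing at Δz = 4.532 mm — 4 equal slices spanning the solid's height, so layer i sits at z = i·h/4 — gives 3 non-empty perimeters. Each is a 4-segment closed polygon; G0 lifts to the layer z and rapids to the start vertex, then G1 traces the edges. The cross-section shrinks linearly with z (the slice at the apex is degenerate and omitted).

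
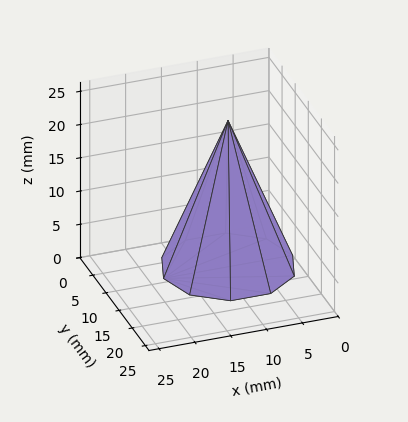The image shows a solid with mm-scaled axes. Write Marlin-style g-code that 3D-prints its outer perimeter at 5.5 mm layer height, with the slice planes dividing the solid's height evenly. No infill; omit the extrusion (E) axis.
Reading the render: the shape is a regular 10-sided pyramid, base circumscribed radius ≈ 9 mm, apex at z ≈ 22 mm (dimensions read to the nearest mm from the axis ticks). For the g-code, the solid's height is divided into equal slices at the stated Δz and each level perimeter traced with G1 moves after a G0 lift.

; perimeter-only toolpath
G21 ; units = mm
G90 ; absolute positioning
G28 ; home
; layer 1
G0 Z5.5
G0 X15.8 Y9.0
G1 X14.5 Y13.0
G1 X11.1 Y15.5
G1 X6.9 Y15.5
G1 X3.5 Y13.0
G1 X2.2 Y9.0
G1 X3.5 Y5.0
G1 X6.9 Y2.5
G1 X11.1 Y2.5
G1 X14.5 Y5.0
G1 X15.8 Y9.0
; layer 2
G0 Z11.0
G0 X13.5 Y9.0
G1 X12.7 Y11.7
G1 X10.4 Y13.3
G1 X7.6 Y13.3
G1 X5.3 Y11.7
G1 X4.5 Y9.0
G1 X5.3 Y6.3
G1 X7.6 Y4.7
G1 X10.4 Y4.7
G1 X12.7 Y6.3
G1 X13.5 Y9.0
; layer 3
G0 Z16.5
G0 X11.2 Y9.0
G1 X10.8 Y10.3
G1 X9.7 Y11.2
G1 X8.3 Y11.2
G1 X7.2 Y10.3
G1 X6.8 Y9.0
G1 X7.2 Y7.7
G1 X8.3 Y6.8
G1 X9.7 Y6.8
G1 X10.8 Y7.7
G1 X11.2 Y9.0
M2 ; end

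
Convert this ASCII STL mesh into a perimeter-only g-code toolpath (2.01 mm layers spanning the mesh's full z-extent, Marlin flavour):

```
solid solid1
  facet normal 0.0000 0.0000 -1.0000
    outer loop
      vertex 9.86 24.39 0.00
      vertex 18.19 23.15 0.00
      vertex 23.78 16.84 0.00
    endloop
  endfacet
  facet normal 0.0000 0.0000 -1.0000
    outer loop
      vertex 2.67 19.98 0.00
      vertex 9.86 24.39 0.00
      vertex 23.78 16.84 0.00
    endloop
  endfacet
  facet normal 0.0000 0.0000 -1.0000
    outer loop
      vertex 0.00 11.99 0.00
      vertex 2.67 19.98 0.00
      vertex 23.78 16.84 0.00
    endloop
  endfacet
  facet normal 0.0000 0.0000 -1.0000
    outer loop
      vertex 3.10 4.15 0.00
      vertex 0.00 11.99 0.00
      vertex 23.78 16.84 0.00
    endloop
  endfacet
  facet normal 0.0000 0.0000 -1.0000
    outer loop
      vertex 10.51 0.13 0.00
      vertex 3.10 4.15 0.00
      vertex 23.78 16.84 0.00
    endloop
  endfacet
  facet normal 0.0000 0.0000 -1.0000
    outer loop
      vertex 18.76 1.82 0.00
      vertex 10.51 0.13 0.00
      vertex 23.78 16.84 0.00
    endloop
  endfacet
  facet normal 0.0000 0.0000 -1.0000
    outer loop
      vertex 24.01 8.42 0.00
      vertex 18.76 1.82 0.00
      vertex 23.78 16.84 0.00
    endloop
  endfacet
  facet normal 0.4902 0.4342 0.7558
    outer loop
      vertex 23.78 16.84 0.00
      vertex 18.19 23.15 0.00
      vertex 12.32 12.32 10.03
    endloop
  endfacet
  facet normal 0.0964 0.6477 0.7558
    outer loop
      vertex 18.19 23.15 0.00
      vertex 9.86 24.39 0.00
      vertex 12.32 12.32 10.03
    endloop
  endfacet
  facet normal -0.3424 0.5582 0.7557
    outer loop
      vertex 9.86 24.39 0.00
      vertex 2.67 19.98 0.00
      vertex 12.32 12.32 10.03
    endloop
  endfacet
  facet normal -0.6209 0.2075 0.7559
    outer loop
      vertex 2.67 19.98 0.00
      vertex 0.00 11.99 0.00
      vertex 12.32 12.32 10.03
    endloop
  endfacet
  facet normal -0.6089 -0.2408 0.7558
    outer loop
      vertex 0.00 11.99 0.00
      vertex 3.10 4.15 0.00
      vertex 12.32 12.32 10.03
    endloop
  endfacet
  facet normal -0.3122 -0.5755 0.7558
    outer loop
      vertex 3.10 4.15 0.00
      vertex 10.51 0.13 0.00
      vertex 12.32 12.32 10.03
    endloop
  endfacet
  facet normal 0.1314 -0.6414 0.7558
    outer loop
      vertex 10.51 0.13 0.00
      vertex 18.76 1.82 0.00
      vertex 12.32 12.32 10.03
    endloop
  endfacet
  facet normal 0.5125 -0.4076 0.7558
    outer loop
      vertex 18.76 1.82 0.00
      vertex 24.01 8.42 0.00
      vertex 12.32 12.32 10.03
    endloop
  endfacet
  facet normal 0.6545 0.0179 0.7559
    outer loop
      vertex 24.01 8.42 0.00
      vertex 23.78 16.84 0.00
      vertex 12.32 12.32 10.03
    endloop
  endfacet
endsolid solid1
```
; perimeter-only toolpath
G21 ; units = mm
G90 ; absolute positioning
G28 ; home
; layer 1
G0 Z2.01
G0 X21.49 Y15.94
G1 X17.02 Y20.98
G1 X10.35 Y21.98
G1 X4.60 Y18.45
G1 X2.46 Y12.06
G1 X4.94 Y5.78
G1 X10.87 Y2.57
G1 X17.47 Y3.92
G1 X21.67 Y9.20
G1 X21.49 Y15.94
; layer 2
G0 Z4.01
G0 X19.20 Y15.03
G1 X15.84 Y18.82
G1 X10.84 Y19.56
G1 X6.53 Y16.92
G1 X4.93 Y12.12
G1 X6.79 Y7.42
G1 X11.23 Y5.01
G1 X16.18 Y6.02
G1 X19.33 Y9.98
G1 X19.20 Y15.03
; layer 3
G0 Z6.02
G0 X16.90 Y14.13
G1 X14.67 Y16.65
G1 X11.34 Y17.15
G1 X8.46 Y15.38
G1 X7.39 Y12.19
G1 X8.63 Y9.05
G1 X11.60 Y7.44
G1 X14.90 Y8.12
G1 X17.00 Y10.76
G1 X16.90 Y14.13
; layer 4
G0 Z8.02
G0 X14.61 Y13.22
G1 X13.49 Y14.49
G1 X11.83 Y14.73
G1 X10.39 Y13.85
G1 X9.86 Y12.25
G1 X10.48 Y10.69
G1 X11.96 Y9.88
G1 X13.61 Y10.22
G1 X14.66 Y11.54
G1 X14.61 Y13.22
M2 ; end

The solid is a regular 9-sided pyramid, base circumscribed radius ≈ 12.3 mm, apex at z ≈ 10 mm. Slicing at Δz = 2.01 mm — 5 equal slices spanning the solid's height, so layer i sits at z = i·h/5 — gives 4 non-empty perimeters. Each is a 9-segment closed polygon; G0 lifts to the layer z and rapids to the start vertex, then G1 traces the edges. The cross-section shrinks linearly with z (the slice at the apex is degenerate and omitted).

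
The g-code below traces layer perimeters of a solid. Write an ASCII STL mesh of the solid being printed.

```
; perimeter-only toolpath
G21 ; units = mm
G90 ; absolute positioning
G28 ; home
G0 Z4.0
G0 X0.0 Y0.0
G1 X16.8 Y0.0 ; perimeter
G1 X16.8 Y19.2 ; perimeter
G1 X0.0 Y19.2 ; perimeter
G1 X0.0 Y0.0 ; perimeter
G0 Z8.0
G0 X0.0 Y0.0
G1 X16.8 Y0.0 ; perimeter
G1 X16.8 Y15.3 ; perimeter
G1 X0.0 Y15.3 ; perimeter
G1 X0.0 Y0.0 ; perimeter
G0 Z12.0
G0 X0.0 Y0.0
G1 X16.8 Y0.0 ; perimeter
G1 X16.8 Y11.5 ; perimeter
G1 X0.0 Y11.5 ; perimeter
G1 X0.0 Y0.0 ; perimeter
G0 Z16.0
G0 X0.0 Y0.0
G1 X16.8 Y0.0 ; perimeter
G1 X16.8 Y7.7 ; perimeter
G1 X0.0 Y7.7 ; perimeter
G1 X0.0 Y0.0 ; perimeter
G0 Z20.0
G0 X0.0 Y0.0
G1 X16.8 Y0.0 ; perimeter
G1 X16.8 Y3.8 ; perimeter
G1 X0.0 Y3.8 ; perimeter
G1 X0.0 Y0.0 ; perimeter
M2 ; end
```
solid part
  facet normal 0.0000 0.0000 -1.0000
    outer loop
      vertex 16.8 23.0 0.0
      vertex 16.8 0.0 0.0
      vertex 0.0 0.0 0.0
    endloop
  endfacet
  facet normal 0.0000 0.0000 -1.0000
    outer loop
      vertex 0.0 23.0 0.0
      vertex 16.8 23.0 0.0
      vertex 0.0 0.0 0.0
    endloop
  endfacet
  facet normal 0.0000 -1.0000 0.0000
    outer loop
      vertex 0.0 0.0 0.0
      vertex 16.8 0.0 0.0
      vertex 16.8 0.0 24.0
    endloop
  endfacet
  facet normal 0.0000 -1.0000 0.0000
    outer loop
      vertex 0.0 0.0 0.0
      vertex 16.8 0.0 24.0
      vertex 0.0 0.0 24.0
    endloop
  endfacet
  facet normal 0.0000 0.7220 0.6919
    outer loop
      vertex 0.0 0.0 24.0
      vertex 16.8 0.0 24.0
      vertex 16.8 23.0 0.0
    endloop
  endfacet
  facet normal 0.0000 0.7220 0.6919
    outer loop
      vertex 0.0 0.0 24.0
      vertex 16.8 23.0 0.0
      vertex 0.0 23.0 0.0
    endloop
  endfacet
  facet normal -1.0000 0.0000 0.0000
    outer loop
      vertex 0.0 0.0 24.0
      vertex 0.0 23.0 0.0
      vertex 0.0 0.0 0.0
    endloop
  endfacet
  facet normal 1.0000 0.0000 0.0000
    outer loop
      vertex 16.8 0.0 0.0
      vertex 16.8 23.0 0.0
      vertex 16.8 0.0 24.0
    endloop
  endfacet
endsolid part

The G0 Z moves step by Δz≈4.0 mm. The G1 loops shrink linearly with z, so the solid tapers from its base footprint up to z≈24. Closing with a flat bottom cap and the tapered top and triangulating gives 8 facets — a wedge (ramp): 16.8 × 23 mm base, rising to 24 mm along the y=0 edge and sloping linearly to z=0 at y=23.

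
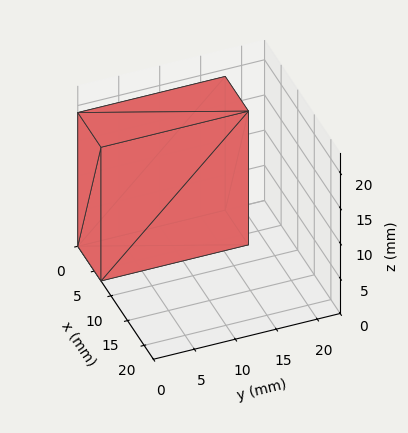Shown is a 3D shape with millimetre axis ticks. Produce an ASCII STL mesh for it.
Reading the render: the shape is a rectangular box, roughly 7 × 18 mm footprint and 19 mm tall (dimensions read to the nearest mm from the axis ticks). For the STL, each face is triangulated and given an outward normal.

solid part
  facet normal 0.0000 0.0000 -1.0000
    outer loop
      vertex 7.000 18.000 0.000
      vertex 7.000 0.000 0.000
      vertex 0.000 0.000 0.000
    endloop
  endfacet
  facet normal 0.0000 0.0000 -1.0000
    outer loop
      vertex 0.000 18.000 0.000
      vertex 7.000 18.000 0.000
      vertex 0.000 0.000 0.000
    endloop
  endfacet
  facet normal 0.0000 0.0000 1.0000
    outer loop
      vertex 0.000 0.000 19.000
      vertex 7.000 0.000 19.000
      vertex 7.000 18.000 19.000
    endloop
  endfacet
  facet normal 0.0000 0.0000 1.0000
    outer loop
      vertex 0.000 0.000 19.000
      vertex 7.000 18.000 19.000
      vertex 0.000 18.000 19.000
    endloop
  endfacet
  facet normal 0.0000 -1.0000 0.0000
    outer loop
      vertex 0.000 0.000 0.000
      vertex 7.000 0.000 0.000
      vertex 7.000 0.000 19.000
    endloop
  endfacet
  facet normal 0.0000 -1.0000 0.0000
    outer loop
      vertex 0.000 0.000 0.000
      vertex 7.000 0.000 19.000
      vertex 0.000 0.000 19.000
    endloop
  endfacet
  facet normal 0.0000 1.0000 0.0000
    outer loop
      vertex 7.000 18.000 19.000
      vertex 7.000 18.000 0.000
      vertex 0.000 18.000 0.000
    endloop
  endfacet
  facet normal 0.0000 1.0000 0.0000
    outer loop
      vertex 0.000 18.000 19.000
      vertex 7.000 18.000 19.000
      vertex 0.000 18.000 0.000
    endloop
  endfacet
  facet normal -1.0000 0.0000 0.0000
    outer loop
      vertex 0.000 18.000 19.000
      vertex 0.000 18.000 0.000
      vertex 0.000 0.000 0.000
    endloop
  endfacet
  facet normal -1.0000 0.0000 0.0000
    outer loop
      vertex 0.000 0.000 19.000
      vertex 0.000 18.000 19.000
      vertex 0.000 0.000 0.000
    endloop
  endfacet
  facet normal 1.0000 0.0000 0.0000
    outer loop
      vertex 7.000 0.000 0.000
      vertex 7.000 18.000 0.000
      vertex 7.000 18.000 19.000
    endloop
  endfacet
  facet normal 1.0000 0.0000 0.0000
    outer loop
      vertex 7.000 0.000 0.000
      vertex 7.000 18.000 19.000
      vertex 7.000 0.000 19.000
    endloop
  endfacet
endsolid part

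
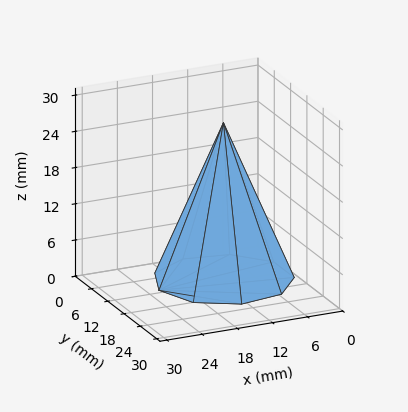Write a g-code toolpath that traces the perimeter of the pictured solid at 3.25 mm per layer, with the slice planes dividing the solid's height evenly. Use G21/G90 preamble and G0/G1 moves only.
Reading the render: the shape is a regular 9-sided pyramid, base circumscribed radius ≈ 11 mm, apex at z ≈ 26 mm (dimensions read to the nearest mm from the axis ticks). For the g-code, the solid's height is divided into equal slices at the stated Δz and each level perimeter traced with G1 moves after a G0 lift.

; perimeter-only toolpath
G21 ; units = mm
G90 ; absolute positioning
G28 ; home
; layer 1
G0 Z3.25
G0 X20.62 Y11.00
G1 X18.38 Y17.19
G1 X12.67 Y20.48
G1 X6.19 Y19.34
G1 X1.95 Y14.29
G1 X1.95 Y7.71
G1 X6.19 Y2.66
G1 X12.67 Y1.52
G1 X18.38 Y4.81
G1 X20.62 Y11.00
; layer 2
G0 Z6.50
G0 X19.25 Y11.00
G1 X17.32 Y16.30
G1 X12.43 Y19.12
G1 X6.88 Y18.15
G1 X3.25 Y13.82
G1 X3.25 Y8.18
G1 X6.88 Y3.85
G1 X12.43 Y2.88
G1 X17.32 Y5.70
G1 X19.25 Y11.00
; layer 3
G0 Z9.75
G0 X17.88 Y11.00
G1 X16.27 Y15.42
G1 X12.19 Y17.77
G1 X7.56 Y16.96
G1 X4.54 Y13.35
G1 X4.54 Y8.65
G1 X7.56 Y5.04
G1 X12.19 Y4.23
G1 X16.27 Y6.58
G1 X17.88 Y11.00
; layer 4
G0 Z13.00
G0 X16.50 Y11.00
G1 X15.21 Y14.54
G1 X11.96 Y16.41
G1 X8.25 Y15.77
G1 X5.83 Y12.88
G1 X5.83 Y9.12
G1 X8.25 Y6.24
G1 X11.96 Y5.58
G1 X15.21 Y7.46
G1 X16.50 Y11.00
; layer 5
G0 Z16.25
G0 X15.12 Y11.00
G1 X14.16 Y13.65
G1 X11.72 Y15.06
G1 X8.94 Y14.57
G1 X7.12 Y12.41
G1 X7.12 Y9.59
G1 X8.94 Y7.43
G1 X11.72 Y6.94
G1 X14.16 Y8.35
G1 X15.12 Y11.00
; layer 6
G0 Z19.50
G0 X13.75 Y11.00
G1 X13.11 Y12.77
G1 X11.48 Y13.71
G1 X9.62 Y13.38
G1 X8.41 Y11.94
G1 X8.41 Y10.06
G1 X9.62 Y8.62
G1 X11.48 Y8.29
G1 X13.11 Y9.23
G1 X13.75 Y11.00
; layer 7
G0 Z22.75
G0 X12.38 Y11.00
G1 X12.05 Y11.88
G1 X11.24 Y12.35
G1 X10.31 Y12.19
G1 X9.71 Y11.47
G1 X9.71 Y10.53
G1 X10.31 Y9.81
G1 X11.24 Y9.65
G1 X12.05 Y10.12
G1 X12.38 Y11.00
M2 ; end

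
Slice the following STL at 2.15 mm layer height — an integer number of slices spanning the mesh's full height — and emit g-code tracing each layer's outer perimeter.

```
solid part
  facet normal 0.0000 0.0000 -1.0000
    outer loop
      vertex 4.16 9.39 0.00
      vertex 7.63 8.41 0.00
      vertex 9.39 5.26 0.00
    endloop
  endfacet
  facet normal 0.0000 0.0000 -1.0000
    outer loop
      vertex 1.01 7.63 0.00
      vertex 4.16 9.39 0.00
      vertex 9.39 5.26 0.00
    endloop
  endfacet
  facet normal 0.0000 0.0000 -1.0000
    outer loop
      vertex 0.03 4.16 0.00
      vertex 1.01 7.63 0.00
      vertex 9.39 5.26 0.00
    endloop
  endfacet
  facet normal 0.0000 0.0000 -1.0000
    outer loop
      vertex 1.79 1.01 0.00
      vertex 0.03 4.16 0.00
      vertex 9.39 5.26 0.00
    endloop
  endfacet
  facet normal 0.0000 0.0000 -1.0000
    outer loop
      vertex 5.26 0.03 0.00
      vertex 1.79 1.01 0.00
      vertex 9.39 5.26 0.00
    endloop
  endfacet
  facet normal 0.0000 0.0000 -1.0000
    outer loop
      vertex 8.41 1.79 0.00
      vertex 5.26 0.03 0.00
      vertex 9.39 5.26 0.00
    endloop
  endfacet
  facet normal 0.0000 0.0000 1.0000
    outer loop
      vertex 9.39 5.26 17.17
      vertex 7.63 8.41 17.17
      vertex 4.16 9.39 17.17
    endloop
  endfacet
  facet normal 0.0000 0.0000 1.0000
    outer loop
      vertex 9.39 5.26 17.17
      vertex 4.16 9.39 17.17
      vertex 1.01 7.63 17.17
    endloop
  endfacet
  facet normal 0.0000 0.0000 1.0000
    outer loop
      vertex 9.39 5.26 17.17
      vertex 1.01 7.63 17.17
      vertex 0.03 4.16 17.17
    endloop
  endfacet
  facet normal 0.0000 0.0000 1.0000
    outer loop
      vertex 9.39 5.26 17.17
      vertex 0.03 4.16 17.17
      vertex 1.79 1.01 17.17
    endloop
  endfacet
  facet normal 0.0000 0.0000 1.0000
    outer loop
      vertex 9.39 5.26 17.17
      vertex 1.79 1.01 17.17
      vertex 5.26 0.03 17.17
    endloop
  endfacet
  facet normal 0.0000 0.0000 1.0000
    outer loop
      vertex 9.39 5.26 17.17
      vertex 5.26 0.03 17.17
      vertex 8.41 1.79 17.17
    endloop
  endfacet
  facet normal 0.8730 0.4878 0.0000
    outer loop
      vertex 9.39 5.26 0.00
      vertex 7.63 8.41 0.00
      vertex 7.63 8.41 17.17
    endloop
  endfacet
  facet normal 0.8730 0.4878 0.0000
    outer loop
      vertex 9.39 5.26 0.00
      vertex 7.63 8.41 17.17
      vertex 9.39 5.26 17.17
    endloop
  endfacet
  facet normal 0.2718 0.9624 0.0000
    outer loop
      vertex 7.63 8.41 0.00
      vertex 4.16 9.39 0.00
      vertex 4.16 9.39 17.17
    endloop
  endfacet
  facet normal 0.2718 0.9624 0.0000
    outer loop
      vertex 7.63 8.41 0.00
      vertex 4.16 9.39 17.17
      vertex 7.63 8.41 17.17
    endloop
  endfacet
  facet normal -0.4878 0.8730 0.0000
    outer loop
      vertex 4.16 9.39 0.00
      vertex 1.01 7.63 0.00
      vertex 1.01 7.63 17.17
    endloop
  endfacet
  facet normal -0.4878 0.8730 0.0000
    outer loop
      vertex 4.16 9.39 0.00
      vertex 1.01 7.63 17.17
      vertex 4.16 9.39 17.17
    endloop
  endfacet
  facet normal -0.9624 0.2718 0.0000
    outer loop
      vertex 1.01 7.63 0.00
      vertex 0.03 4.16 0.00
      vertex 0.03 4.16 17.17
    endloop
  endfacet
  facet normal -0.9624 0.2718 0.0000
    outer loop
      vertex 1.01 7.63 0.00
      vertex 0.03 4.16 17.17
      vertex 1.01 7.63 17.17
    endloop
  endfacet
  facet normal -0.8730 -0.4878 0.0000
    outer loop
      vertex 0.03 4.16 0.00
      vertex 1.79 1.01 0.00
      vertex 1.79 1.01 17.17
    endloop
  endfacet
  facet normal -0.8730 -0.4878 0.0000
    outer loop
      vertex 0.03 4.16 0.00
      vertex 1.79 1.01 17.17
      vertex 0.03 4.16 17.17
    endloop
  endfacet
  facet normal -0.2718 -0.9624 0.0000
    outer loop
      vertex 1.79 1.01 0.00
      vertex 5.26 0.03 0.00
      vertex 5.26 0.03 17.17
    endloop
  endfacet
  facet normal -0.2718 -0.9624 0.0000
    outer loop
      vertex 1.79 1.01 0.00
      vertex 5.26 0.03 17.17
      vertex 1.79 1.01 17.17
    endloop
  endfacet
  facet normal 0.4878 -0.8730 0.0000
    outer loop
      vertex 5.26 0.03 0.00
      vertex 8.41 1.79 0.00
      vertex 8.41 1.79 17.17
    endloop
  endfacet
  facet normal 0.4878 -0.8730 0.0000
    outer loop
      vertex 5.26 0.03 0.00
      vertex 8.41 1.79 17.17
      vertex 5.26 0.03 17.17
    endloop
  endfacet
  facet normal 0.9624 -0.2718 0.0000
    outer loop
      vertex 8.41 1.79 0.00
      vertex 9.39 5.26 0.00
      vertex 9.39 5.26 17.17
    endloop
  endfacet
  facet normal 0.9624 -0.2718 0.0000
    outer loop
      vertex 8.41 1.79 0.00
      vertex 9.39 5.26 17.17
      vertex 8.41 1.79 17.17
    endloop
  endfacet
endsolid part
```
; perimeter-only toolpath
G21 ; units = mm
G90 ; absolute positioning
G28 ; home
; layer 1
G0 Z2.15
G0 X9.39 Y5.26
G1 X7.63 Y8.41
G1 X4.16 Y9.39
G1 X1.01 Y7.63
G1 X0.03 Y4.16
G1 X1.79 Y1.01
G1 X5.26 Y0.03
G1 X8.41 Y1.79
G1 X9.39 Y5.26
; layer 2
G0 Z4.29
G0 X9.39 Y5.26
G1 X7.63 Y8.41
G1 X4.16 Y9.39
G1 X1.01 Y7.63
G1 X0.03 Y4.16
G1 X1.79 Y1.01
G1 X5.26 Y0.03
G1 X8.41 Y1.79
G1 X9.39 Y5.26
; layer 3
G0 Z6.44
G0 X9.39 Y5.26
G1 X7.63 Y8.41
G1 X4.16 Y9.39
G1 X1.01 Y7.63
G1 X0.03 Y4.16
G1 X1.79 Y1.01
G1 X5.26 Y0.03
G1 X8.41 Y1.79
G1 X9.39 Y5.26
; layer 4
G0 Z8.59
G0 X9.39 Y5.26
G1 X7.63 Y8.41
G1 X4.16 Y9.39
G1 X1.01 Y7.63
G1 X0.03 Y4.16
G1 X1.79 Y1.01
G1 X5.26 Y0.03
G1 X8.41 Y1.79
G1 X9.39 Y5.26
; layer 5
G0 Z10.73
G0 X9.39 Y5.26
G1 X7.63 Y8.41
G1 X4.16 Y9.39
G1 X1.01 Y7.63
G1 X0.03 Y4.16
G1 X1.79 Y1.01
G1 X5.26 Y0.03
G1 X8.41 Y1.79
G1 X9.39 Y5.26
; layer 6
G0 Z12.88
G0 X9.39 Y5.26
G1 X7.63 Y8.41
G1 X4.16 Y9.39
G1 X1.01 Y7.63
G1 X0.03 Y4.16
G1 X1.79 Y1.01
G1 X5.26 Y0.03
G1 X8.41 Y1.79
G1 X9.39 Y5.26
; layer 7
G0 Z15.02
G0 X9.39 Y5.26
G1 X7.63 Y8.41
G1 X4.16 Y9.39
G1 X1.01 Y7.63
G1 X0.03 Y4.16
G1 X1.79 Y1.01
G1 X5.26 Y0.03
G1 X8.41 Y1.79
G1 X9.39 Y5.26
; layer 8
G0 Z17.17
G0 X9.39 Y5.26
G1 X7.63 Y8.41
G1 X4.16 Y9.39
G1 X1.01 Y7.63
G1 X0.03 Y4.16
G1 X1.79 Y1.01
G1 X5.26 Y0.03
G1 X8.41 Y1.79
G1 X9.39 Y5.26
M2 ; end

The solid is a regular 8-sided prism (a cylinder approximated with 8 flat sides), circumscribed radius ≈ 4.71 mm, height ≈ 17.2 mm. Slicing at Δz = 2.15 mm — 8 equal slices spanning the solid's height, so layer i sits at z = i·h/8 — gives 8 non-empty perimeters. Each is a 8-segment closed polygon; G0 lifts to the layer z and rapids to the start vertex, then G1 traces the edges.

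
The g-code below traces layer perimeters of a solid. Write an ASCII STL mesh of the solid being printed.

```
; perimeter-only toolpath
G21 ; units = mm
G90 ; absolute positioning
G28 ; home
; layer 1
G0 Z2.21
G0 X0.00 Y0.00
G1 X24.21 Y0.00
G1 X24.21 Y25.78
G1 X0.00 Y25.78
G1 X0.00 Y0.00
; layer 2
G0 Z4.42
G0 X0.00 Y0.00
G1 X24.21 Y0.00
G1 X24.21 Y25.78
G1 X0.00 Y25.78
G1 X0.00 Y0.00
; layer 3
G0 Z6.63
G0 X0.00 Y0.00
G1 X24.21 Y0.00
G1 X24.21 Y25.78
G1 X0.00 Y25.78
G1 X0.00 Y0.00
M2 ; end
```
solid part
  facet normal 0.0000 0.0000 -1.0000
    outer loop
      vertex 24.21 25.78 0.00
      vertex 24.21 0.00 0.00
      vertex 0.00 0.00 0.00
    endloop
  endfacet
  facet normal 0.0000 0.0000 -1.0000
    outer loop
      vertex 0.00 25.78 0.00
      vertex 24.21 25.78 0.00
      vertex 0.00 0.00 0.00
    endloop
  endfacet
  facet normal 0.0000 0.0000 1.0000
    outer loop
      vertex 0.00 0.00 6.63
      vertex 24.21 0.00 6.63
      vertex 24.21 25.78 6.63
    endloop
  endfacet
  facet normal 0.0000 0.0000 1.0000
    outer loop
      vertex 0.00 0.00 6.63
      vertex 24.21 25.78 6.63
      vertex 0.00 25.78 6.63
    endloop
  endfacet
  facet normal 0.0000 -1.0000 0.0000
    outer loop
      vertex 0.00 0.00 0.00
      vertex 24.21 0.00 0.00
      vertex 24.21 0.00 6.63
    endloop
  endfacet
  facet normal 0.0000 -1.0000 0.0000
    outer loop
      vertex 0.00 0.00 0.00
      vertex 24.21 0.00 6.63
      vertex 0.00 0.00 6.63
    endloop
  endfacet
  facet normal 0.0000 1.0000 0.0000
    outer loop
      vertex 24.21 25.78 6.63
      vertex 24.21 25.78 0.00
      vertex 0.00 25.78 0.00
    endloop
  endfacet
  facet normal 0.0000 1.0000 0.0000
    outer loop
      vertex 0.00 25.78 6.63
      vertex 24.21 25.78 6.63
      vertex 0.00 25.78 0.00
    endloop
  endfacet
  facet normal -1.0000 0.0000 0.0000
    outer loop
      vertex 0.00 25.78 6.63
      vertex 0.00 25.78 0.00
      vertex 0.00 0.00 0.00
    endloop
  endfacet
  facet normal -1.0000 0.0000 0.0000
    outer loop
      vertex 0.00 0.00 6.63
      vertex 0.00 25.78 6.63
      vertex 0.00 0.00 0.00
    endloop
  endfacet
  facet normal 1.0000 0.0000 0.0000
    outer loop
      vertex 24.21 0.00 0.00
      vertex 24.21 25.78 0.00
      vertex 24.21 25.78 6.63
    endloop
  endfacet
  facet normal 1.0000 0.0000 0.0000
    outer loop
      vertex 24.21 0.00 0.00
      vertex 24.21 25.78 6.63
      vertex 24.21 0.00 6.63
    endloop
  endfacet
endsolid part

The G0 Z moves step by Δz≈2.21 mm. Every layer's G1 loop is the same polygon, so the solid is a straight extrusion of it from z=0 to z≈6.63. Closing with flat bottom and top caps and triangulating gives 12 facets — a rectangular box, roughly 24.2 × 25.8 mm footprint and 6.63 mm tall.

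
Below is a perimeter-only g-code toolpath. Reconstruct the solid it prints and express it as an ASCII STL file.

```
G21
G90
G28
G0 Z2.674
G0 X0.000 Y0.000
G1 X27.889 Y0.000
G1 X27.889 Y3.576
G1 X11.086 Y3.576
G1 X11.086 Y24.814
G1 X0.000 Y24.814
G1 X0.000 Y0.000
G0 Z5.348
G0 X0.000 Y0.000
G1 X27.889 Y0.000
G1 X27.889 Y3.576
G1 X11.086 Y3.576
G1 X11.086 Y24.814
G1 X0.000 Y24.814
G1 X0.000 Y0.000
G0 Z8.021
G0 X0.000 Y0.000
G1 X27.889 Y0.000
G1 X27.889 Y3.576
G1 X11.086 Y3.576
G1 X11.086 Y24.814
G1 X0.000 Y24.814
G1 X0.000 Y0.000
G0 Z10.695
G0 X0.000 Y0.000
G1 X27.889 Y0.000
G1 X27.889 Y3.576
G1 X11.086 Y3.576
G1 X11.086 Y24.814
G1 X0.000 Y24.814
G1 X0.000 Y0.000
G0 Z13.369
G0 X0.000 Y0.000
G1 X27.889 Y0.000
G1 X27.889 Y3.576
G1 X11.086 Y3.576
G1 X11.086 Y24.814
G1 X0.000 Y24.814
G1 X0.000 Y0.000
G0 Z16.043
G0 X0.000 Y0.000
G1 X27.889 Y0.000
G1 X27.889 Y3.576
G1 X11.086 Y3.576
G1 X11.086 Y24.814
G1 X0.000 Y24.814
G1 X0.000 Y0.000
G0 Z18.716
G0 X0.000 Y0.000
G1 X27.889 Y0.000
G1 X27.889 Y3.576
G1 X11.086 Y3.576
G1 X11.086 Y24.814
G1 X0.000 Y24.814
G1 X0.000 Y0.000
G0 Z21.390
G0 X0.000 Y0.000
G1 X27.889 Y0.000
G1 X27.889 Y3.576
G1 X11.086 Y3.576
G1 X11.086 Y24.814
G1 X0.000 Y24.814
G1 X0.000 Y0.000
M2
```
solid part
  facet normal 0.0000 0.0000 -1.0000
    outer loop
      vertex 27.889 3.576 0.000
      vertex 27.889 0.000 0.000
      vertex 0.000 0.000 0.000
    endloop
  endfacet
  facet normal 0.0000 0.0000 -1.0000
    outer loop
      vertex 11.086 3.576 0.000
      vertex 27.889 3.576 0.000
      vertex 0.000 0.000 0.000
    endloop
  endfacet
  facet normal 0.0000 0.0000 -1.0000
    outer loop
      vertex 11.086 24.814 0.000
      vertex 11.086 3.576 0.000
      vertex 0.000 0.000 0.000
    endloop
  endfacet
  facet normal 0.0000 0.0000 -1.0000
    outer loop
      vertex 0.000 24.814 0.000
      vertex 11.086 24.814 0.000
      vertex 0.000 0.000 0.000
    endloop
  endfacet
  facet normal 0.0000 0.0000 1.0000
    outer loop
      vertex 0.000 0.000 21.390
      vertex 27.889 0.000 21.390
      vertex 27.889 3.576 21.390
    endloop
  endfacet
  facet normal 0.0000 0.0000 1.0000
    outer loop
      vertex 0.000 0.000 21.390
      vertex 27.889 3.576 21.390
      vertex 11.086 3.576 21.390
    endloop
  endfacet
  facet normal 0.0000 0.0000 1.0000
    outer loop
      vertex 0.000 0.000 21.390
      vertex 11.086 3.576 21.390
      vertex 11.086 24.814 21.390
    endloop
  endfacet
  facet normal 0.0000 0.0000 1.0000
    outer loop
      vertex 0.000 0.000 21.390
      vertex 11.086 24.814 21.390
      vertex 0.000 24.814 21.390
    endloop
  endfacet
  facet normal 0.0000 -1.0000 0.0000
    outer loop
      vertex 0.000 0.000 0.000
      vertex 27.889 0.000 0.000
      vertex 27.889 0.000 21.390
    endloop
  endfacet
  facet normal 0.0000 -1.0000 0.0000
    outer loop
      vertex 0.000 0.000 0.000
      vertex 27.889 0.000 21.390
      vertex 0.000 0.000 21.390
    endloop
  endfacet
  facet normal 1.0000 0.0000 0.0000
    outer loop
      vertex 27.889 0.000 0.000
      vertex 27.889 3.576 0.000
      vertex 27.889 3.576 21.390
    endloop
  endfacet
  facet normal 1.0000 0.0000 0.0000
    outer loop
      vertex 27.889 0.000 0.000
      vertex 27.889 3.576 21.390
      vertex 27.889 0.000 21.390
    endloop
  endfacet
  facet normal 0.0000 1.0000 0.0000
    outer loop
      vertex 27.889 3.576 0.000
      vertex 11.086 3.576 0.000
      vertex 11.086 3.576 21.390
    endloop
  endfacet
  facet normal 0.0000 1.0000 0.0000
    outer loop
      vertex 27.889 3.576 0.000
      vertex 11.086 3.576 21.390
      vertex 27.889 3.576 21.390
    endloop
  endfacet
  facet normal 1.0000 0.0000 0.0000
    outer loop
      vertex 11.086 3.576 0.000
      vertex 11.086 24.814 0.000
      vertex 11.086 24.814 21.390
    endloop
  endfacet
  facet normal 1.0000 0.0000 0.0000
    outer loop
      vertex 11.086 3.576 0.000
      vertex 11.086 24.814 21.390
      vertex 11.086 3.576 21.390
    endloop
  endfacet
  facet normal 0.0000 1.0000 0.0000
    outer loop
      vertex 11.086 24.814 0.000
      vertex 0.000 24.814 0.000
      vertex 0.000 24.814 21.390
    endloop
  endfacet
  facet normal 0.0000 1.0000 0.0000
    outer loop
      vertex 11.086 24.814 0.000
      vertex 0.000 24.814 21.390
      vertex 11.086 24.814 21.390
    endloop
  endfacet
  facet normal -1.0000 0.0000 0.0000
    outer loop
      vertex 0.000 24.814 0.000
      vertex 0.000 0.000 0.000
      vertex 0.000 0.000 21.390
    endloop
  endfacet
  facet normal -1.0000 0.0000 0.0000
    outer loop
      vertex 0.000 24.814 0.000
      vertex 0.000 0.000 21.390
      vertex 0.000 24.814 21.390
    endloop
  endfacet
endsolid part

The G0 Z moves step by Δz≈2.674 mm. Every layer's G1 loop is the same polygon, so the solid is a straight extrusion of it from z=0 to z≈21.4. Closing with flat bottom and top caps and triangulating gives 20 facets — an L-shaped prism: outer 27.9 × 24.8 mm, arm thicknesses ≈ 3.58 mm (horizontal) and 11.1 mm (vertical), extruded 21.4 mm in z.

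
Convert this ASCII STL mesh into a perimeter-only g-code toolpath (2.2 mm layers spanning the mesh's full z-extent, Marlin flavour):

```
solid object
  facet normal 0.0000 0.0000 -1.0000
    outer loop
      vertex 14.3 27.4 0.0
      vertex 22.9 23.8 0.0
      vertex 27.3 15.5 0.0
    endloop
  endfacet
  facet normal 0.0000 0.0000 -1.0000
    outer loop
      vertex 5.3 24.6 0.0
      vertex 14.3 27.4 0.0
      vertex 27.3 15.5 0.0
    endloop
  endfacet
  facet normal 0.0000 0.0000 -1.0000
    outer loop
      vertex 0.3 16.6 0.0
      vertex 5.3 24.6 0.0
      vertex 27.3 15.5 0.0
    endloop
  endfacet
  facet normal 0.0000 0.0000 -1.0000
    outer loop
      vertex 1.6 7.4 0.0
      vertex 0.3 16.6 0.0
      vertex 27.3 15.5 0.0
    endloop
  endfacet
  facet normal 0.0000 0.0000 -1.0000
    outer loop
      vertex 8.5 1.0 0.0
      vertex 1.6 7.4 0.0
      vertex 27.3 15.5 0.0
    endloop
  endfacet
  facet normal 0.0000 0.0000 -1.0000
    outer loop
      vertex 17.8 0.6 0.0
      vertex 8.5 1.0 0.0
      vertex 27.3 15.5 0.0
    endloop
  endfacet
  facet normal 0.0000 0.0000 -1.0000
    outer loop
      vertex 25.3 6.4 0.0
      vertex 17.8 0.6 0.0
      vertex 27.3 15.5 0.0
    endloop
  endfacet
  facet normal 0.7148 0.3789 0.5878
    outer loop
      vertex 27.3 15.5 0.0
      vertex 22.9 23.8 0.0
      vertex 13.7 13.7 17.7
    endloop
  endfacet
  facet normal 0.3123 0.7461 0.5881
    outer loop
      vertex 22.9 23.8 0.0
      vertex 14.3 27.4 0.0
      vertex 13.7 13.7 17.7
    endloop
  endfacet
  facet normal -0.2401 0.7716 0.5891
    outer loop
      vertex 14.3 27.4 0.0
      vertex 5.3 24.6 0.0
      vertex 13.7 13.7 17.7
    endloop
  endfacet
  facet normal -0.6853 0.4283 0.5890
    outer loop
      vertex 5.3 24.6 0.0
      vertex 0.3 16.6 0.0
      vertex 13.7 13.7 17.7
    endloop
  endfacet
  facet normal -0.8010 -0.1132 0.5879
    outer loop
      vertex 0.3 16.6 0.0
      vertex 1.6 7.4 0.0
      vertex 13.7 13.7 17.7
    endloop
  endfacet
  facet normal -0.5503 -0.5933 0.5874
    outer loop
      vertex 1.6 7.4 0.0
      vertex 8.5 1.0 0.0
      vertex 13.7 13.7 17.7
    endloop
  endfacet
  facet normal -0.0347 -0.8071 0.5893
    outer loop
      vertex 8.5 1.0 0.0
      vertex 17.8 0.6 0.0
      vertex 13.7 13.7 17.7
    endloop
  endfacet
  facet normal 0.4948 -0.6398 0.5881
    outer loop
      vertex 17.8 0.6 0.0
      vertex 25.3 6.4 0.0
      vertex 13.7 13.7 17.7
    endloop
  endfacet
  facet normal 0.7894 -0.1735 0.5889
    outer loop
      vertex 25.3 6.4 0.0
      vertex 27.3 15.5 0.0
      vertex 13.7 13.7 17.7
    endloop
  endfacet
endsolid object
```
; perimeter-only toolpath
G21 ; units = mm
G90 ; absolute positioning
G28 ; home
; layer 1
G0 Z2.2
G0 X25.6 Y15.3
G1 X21.7 Y22.5
G1 X14.2 Y25.7
G1 X6.3 Y23.2
G1 X2.0 Y16.2
G1 X3.1 Y8.2
G1 X9.2 Y2.6
G1 X17.3 Y2.2
G1 X23.8 Y7.3
G1 X25.6 Y15.3
; layer 2
G0 Z4.4
G0 X23.9 Y15.1
G1 X20.6 Y21.3
G1 X14.2 Y24.0
G1 X7.4 Y21.9
G1 X3.6 Y15.9
G1 X4.6 Y9.0
G1 X9.8 Y4.2
G1 X16.8 Y3.9
G1 X22.4 Y8.2
G1 X23.9 Y15.1
; layer 3
G0 Z6.6
G0 X22.2 Y14.8
G1 X19.4 Y20.0
G1 X14.1 Y22.3
G1 X8.4 Y20.5
G1 X5.3 Y15.5
G1 X6.1 Y9.8
G1 X10.4 Y5.8
G1 X16.3 Y5.5
G1 X20.9 Y9.1
G1 X22.2 Y14.8
; layer 4
G0 Z8.8
G0 X20.5 Y14.6
G1 X18.3 Y18.8
G1 X14.0 Y20.5
G1 X9.5 Y19.1
G1 X7.0 Y15.2
G1 X7.6 Y10.6
G1 X11.1 Y7.3
G1 X15.8 Y7.1
G1 X19.5 Y10.1
G1 X20.5 Y14.6
; layer 5
G0 Z11.1
G0 X18.8 Y14.4
G1 X17.1 Y17.5
G1 X13.9 Y18.8
G1 X10.6 Y17.8
G1 X8.7 Y14.8
G1 X9.2 Y11.3
G1 X11.8 Y8.9
G1 X15.2 Y8.8
G1 X18.1 Y11.0
G1 X18.8 Y14.4
; layer 6
G0 Z13.3
G0 X17.1 Y14.1
G1 X16.0 Y16.2
G1 X13.8 Y17.1
G1 X11.6 Y16.4
G1 X10.3 Y14.4
G1 X10.7 Y12.1
G1 X12.4 Y10.5
G1 X14.7 Y10.4
G1 X16.6 Y11.9
G1 X17.1 Y14.1
; layer 7
G0 Z15.5
G0 X15.4 Y13.9
G1 X14.8 Y15.0
G1 X13.8 Y15.4
G1 X12.6 Y15.1
G1 X12.0 Y14.1
G1 X12.2 Y12.9
G1 X13.0 Y12.1
G1 X14.2 Y12.1
G1 X15.1 Y12.8
G1 X15.4 Y13.9
M2 ; end

The solid is a regular 9-sided pyramid, base circumscribed radius ≈ 13.7 mm, apex at z ≈ 17.7 mm. Slicing at Δz = 2.2 mm — 8 equal slices spanning the solid's height, so layer i sits at z = i·h/8 — gives 7 non-empty perimeters. Each is a 9-segment closed polygon; G0 lifts to the layer z and rapids to the start vertex, then G1 traces the edges. The cross-section shrinks linearly with z (the slice at the apex is degenerate and omitted).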